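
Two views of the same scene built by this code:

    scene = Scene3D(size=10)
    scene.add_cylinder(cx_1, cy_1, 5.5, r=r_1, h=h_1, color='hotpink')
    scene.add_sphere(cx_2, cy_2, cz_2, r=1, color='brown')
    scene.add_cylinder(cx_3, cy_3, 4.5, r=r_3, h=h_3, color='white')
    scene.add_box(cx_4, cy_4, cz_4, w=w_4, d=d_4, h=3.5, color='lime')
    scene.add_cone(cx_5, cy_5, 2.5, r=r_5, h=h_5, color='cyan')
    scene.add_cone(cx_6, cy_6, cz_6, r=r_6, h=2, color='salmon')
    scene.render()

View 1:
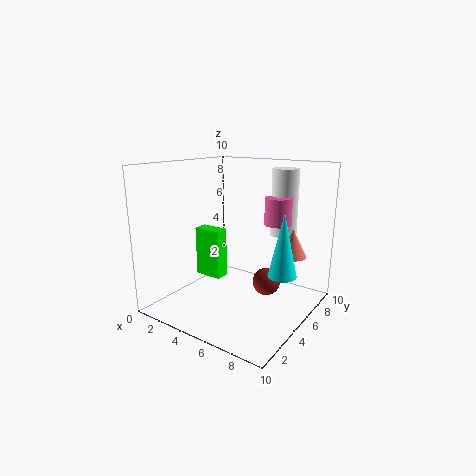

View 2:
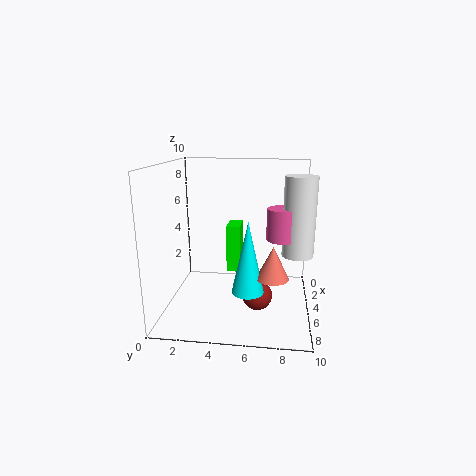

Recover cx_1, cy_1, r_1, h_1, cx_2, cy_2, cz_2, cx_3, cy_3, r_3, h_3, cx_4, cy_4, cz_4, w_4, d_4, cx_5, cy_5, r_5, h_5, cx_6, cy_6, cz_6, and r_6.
cx_1 = 6.5, cy_1 = 8, r_1 = 1, h_1 = 2, cx_2 = 6.5, cy_2 = 6.5, cz_2 = 1.5, cx_3 = 6.5, cy_3 = 9, r_3 = 1, h_3 = 5, cx_4 = 2, cy_4 = 4, cz_4 = 2, w_4 = 2, d_4 = 1, cx_5 = 8, cy_5 = 6, r_5 = 1, h_5 = 4.5, cx_6 = 8, cy_6 = 7.5, cz_6 = 3.5, r_6 = 1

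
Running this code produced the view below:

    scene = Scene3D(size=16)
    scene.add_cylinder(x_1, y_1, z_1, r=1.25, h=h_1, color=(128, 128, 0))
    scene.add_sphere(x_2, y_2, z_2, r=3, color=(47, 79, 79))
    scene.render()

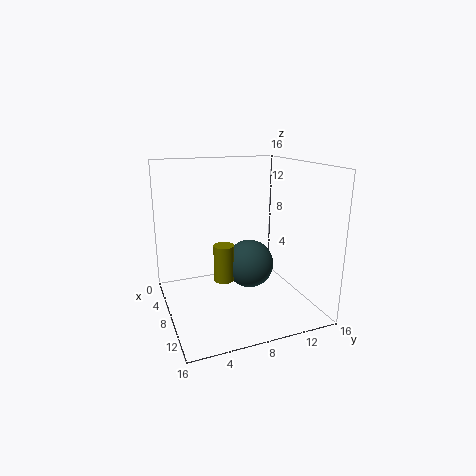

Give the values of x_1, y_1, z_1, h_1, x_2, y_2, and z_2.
x_1 = 5.25, y_1 = 7.25, z_1 = 1.75, h_1 = 4.5, x_2 = 5, y_2 = 10.75, z_2 = 3.25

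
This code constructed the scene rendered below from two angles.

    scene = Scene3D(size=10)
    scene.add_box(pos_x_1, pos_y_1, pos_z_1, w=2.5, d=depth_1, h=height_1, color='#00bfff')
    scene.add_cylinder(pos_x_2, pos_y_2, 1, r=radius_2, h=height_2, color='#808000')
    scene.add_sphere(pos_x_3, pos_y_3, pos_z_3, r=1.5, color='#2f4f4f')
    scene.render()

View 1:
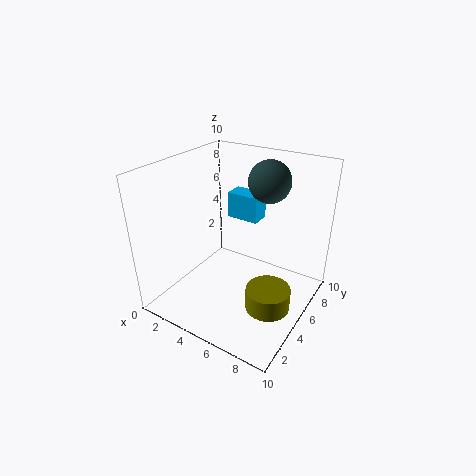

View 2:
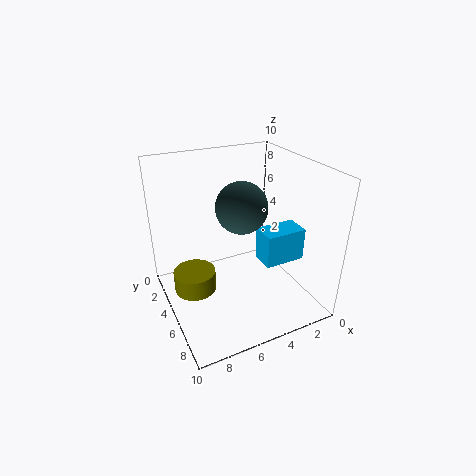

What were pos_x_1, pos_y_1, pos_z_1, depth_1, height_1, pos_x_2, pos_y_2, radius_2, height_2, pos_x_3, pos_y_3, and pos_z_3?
pos_x_1 = 2.5, pos_y_1 = 7.5, pos_z_1 = 5, depth_1 = 1.5, height_1 = 2, pos_x_2 = 8, pos_y_2 = 4, radius_2 = 1.5, height_2 = 1.5, pos_x_3 = 6, pos_y_3 = 7.5, pos_z_3 = 8.5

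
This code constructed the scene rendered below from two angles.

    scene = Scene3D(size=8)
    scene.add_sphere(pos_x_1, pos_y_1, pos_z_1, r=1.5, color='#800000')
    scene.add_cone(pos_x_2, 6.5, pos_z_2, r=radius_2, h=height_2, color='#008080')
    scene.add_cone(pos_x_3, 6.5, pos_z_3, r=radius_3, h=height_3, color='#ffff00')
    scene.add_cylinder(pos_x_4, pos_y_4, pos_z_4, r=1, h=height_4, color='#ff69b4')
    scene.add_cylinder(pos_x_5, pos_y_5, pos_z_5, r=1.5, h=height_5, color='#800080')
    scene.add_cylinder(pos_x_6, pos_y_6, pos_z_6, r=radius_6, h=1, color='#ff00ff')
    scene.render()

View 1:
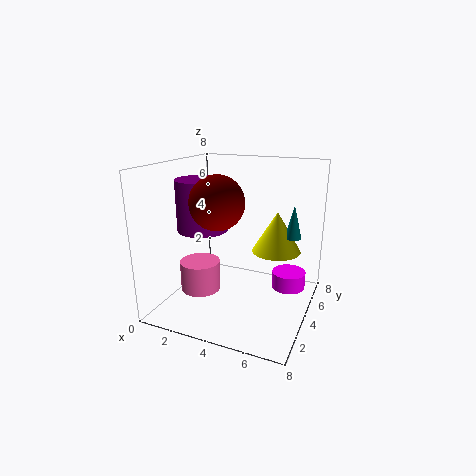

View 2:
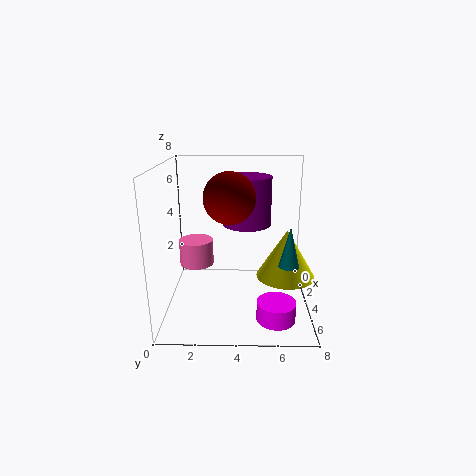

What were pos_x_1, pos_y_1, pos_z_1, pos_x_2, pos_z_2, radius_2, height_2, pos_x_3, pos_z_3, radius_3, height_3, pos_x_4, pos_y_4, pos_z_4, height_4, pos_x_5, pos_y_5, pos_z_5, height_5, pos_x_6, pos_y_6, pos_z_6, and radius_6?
pos_x_1 = 3
pos_y_1 = 3.5
pos_z_1 = 6
pos_x_2 = 6.5
pos_z_2 = 3.5
radius_2 = 0.5
height_2 = 2
pos_x_3 = 5.5
pos_z_3 = 2.5
radius_3 = 1.5
height_3 = 2.5
pos_x_4 = 3
pos_y_4 = 1.5
pos_z_4 = 2
height_4 = 1.5
pos_x_5 = 1.5
pos_y_5 = 4.5
pos_z_5 = 4
height_5 = 3
pos_x_6 = 6.5
pos_y_6 = 6
pos_z_6 = 0.5
radius_6 = 1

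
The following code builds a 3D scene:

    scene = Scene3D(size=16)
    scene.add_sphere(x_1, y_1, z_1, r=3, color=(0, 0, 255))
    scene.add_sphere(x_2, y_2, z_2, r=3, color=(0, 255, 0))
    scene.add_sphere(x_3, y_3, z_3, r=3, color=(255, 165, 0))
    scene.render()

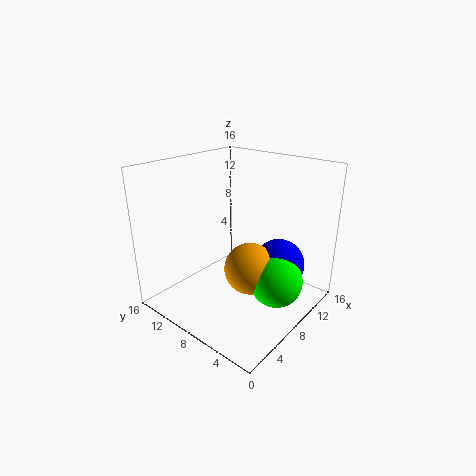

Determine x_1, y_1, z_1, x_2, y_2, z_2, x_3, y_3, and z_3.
x_1 = 12; y_1 = 5; z_1 = 4; x_2 = 10; y_2 = 4; z_2 = 3; x_3 = 9; y_3 = 7; z_3 = 4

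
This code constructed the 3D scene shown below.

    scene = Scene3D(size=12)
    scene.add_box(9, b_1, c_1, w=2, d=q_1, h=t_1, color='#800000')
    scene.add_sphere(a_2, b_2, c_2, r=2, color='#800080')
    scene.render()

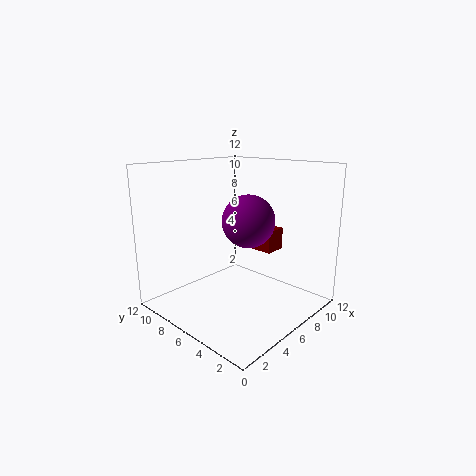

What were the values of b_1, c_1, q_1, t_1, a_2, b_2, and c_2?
b_1 = 5; c_1 = 4; q_1 = 2; t_1 = 2; a_2 = 5; b_2 = 4; c_2 = 8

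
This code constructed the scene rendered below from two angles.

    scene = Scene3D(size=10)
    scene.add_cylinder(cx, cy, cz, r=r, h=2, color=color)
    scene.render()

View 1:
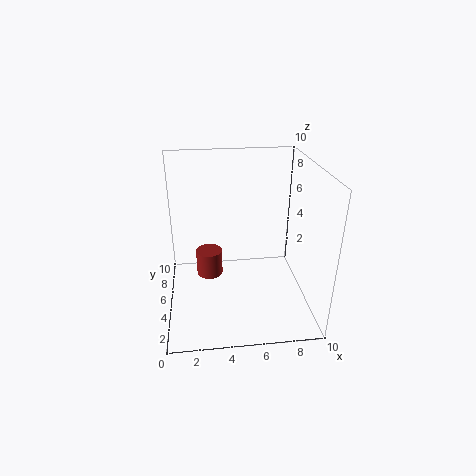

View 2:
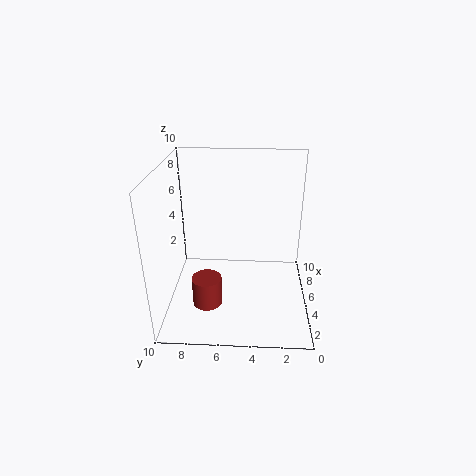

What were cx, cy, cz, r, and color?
cx = 3; cy = 7; cz = 1; r = 1; color = 'brown'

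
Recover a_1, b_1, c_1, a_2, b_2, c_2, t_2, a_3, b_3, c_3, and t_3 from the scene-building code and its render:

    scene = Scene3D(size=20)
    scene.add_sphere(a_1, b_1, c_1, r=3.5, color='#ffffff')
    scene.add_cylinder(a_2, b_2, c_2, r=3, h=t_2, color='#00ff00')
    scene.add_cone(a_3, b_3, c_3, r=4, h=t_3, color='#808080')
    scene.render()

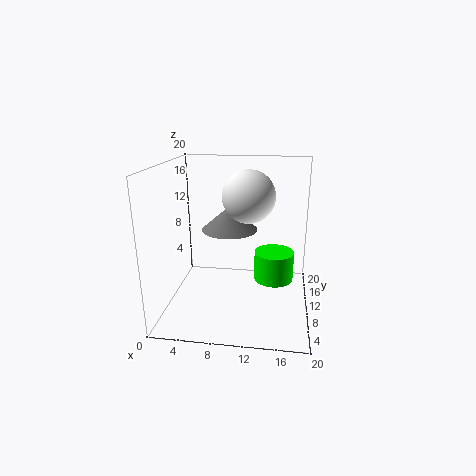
a_1 = 11.5
b_1 = 9.5
c_1 = 16
a_2 = 15
b_2 = 14
c_2 = 2
t_2 = 4.5
a_3 = 8.5
b_3 = 12
c_3 = 10.5
t_3 = 3.5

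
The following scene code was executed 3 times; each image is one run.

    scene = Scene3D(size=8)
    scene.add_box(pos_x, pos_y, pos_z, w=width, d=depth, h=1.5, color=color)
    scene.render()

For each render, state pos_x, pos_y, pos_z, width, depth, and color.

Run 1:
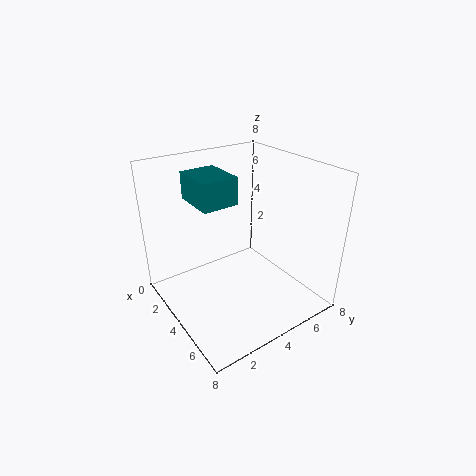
pos_x = 1.5; pos_y = 2; pos_z = 6; width = 2.5; depth = 2; color = 'teal'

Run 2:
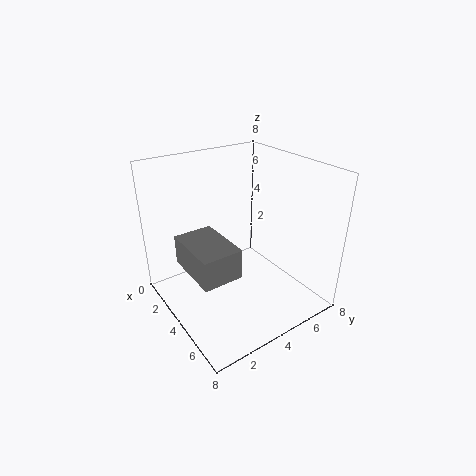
pos_x = 3.5; pos_y = 0.5; pos_z = 3.5; width = 3; depth = 2; color = 'gray'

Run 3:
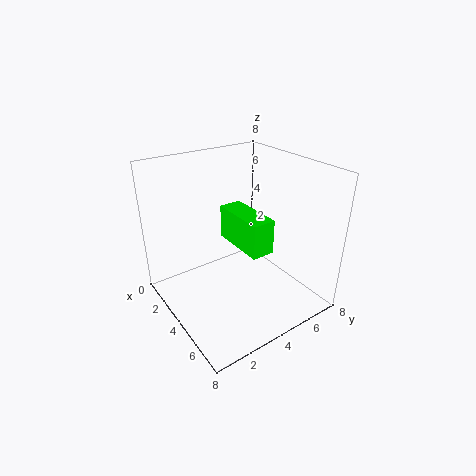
pos_x = 5.5; pos_y = 2; pos_z = 5.5; width = 2.5; depth = 1; color = 'lime'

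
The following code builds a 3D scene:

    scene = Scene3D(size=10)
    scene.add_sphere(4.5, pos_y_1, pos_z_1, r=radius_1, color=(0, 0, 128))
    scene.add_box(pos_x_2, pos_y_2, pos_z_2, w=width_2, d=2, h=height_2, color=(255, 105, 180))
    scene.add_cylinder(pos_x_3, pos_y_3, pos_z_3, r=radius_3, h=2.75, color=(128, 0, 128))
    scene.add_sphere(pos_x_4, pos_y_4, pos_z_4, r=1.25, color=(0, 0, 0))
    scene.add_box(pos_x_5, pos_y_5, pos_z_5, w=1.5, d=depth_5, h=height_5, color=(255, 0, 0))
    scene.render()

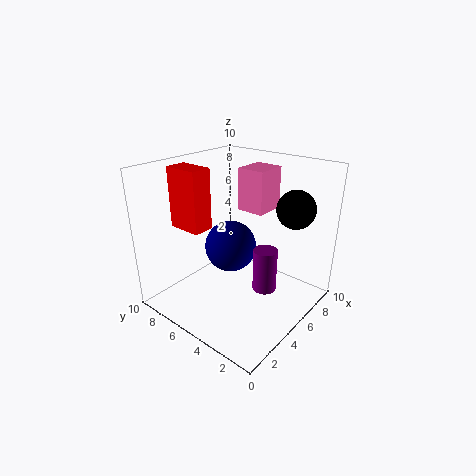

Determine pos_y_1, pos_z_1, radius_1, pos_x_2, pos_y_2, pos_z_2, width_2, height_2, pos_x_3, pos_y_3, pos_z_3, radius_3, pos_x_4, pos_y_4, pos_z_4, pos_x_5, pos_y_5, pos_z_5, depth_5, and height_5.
pos_y_1 = 5.25, pos_z_1 = 4.5, radius_1 = 1.75, pos_x_2 = 6.25, pos_y_2 = 4, pos_z_2 = 6.5, width_2 = 2.25, height_2 = 3, pos_x_3 = 4, pos_y_3 = 2, pos_z_3 = 2.75, radius_3 = 0.75, pos_x_4 = 6.5, pos_y_4 = 1.5, pos_z_4 = 7.5, pos_x_5 = 2.75, pos_y_5 = 6.75, pos_z_5 = 5.5, depth_5 = 2.5, height_5 = 4.25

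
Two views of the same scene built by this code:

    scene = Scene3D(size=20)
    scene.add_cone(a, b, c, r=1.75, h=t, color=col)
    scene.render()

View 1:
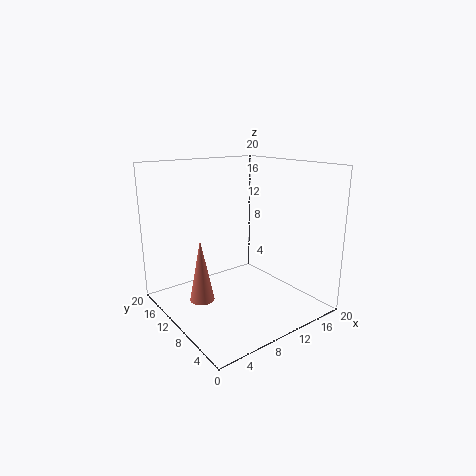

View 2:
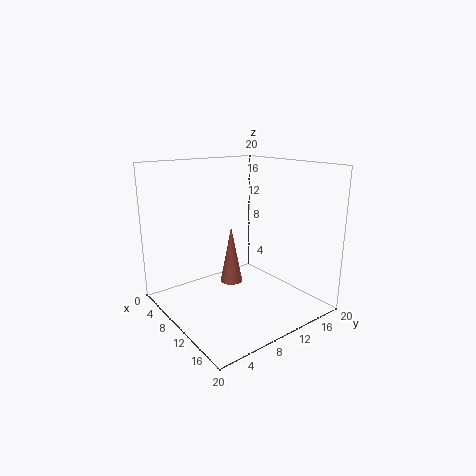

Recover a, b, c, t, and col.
a = 5.25; b = 12.25; c = 1; t = 9; col = 'salmon'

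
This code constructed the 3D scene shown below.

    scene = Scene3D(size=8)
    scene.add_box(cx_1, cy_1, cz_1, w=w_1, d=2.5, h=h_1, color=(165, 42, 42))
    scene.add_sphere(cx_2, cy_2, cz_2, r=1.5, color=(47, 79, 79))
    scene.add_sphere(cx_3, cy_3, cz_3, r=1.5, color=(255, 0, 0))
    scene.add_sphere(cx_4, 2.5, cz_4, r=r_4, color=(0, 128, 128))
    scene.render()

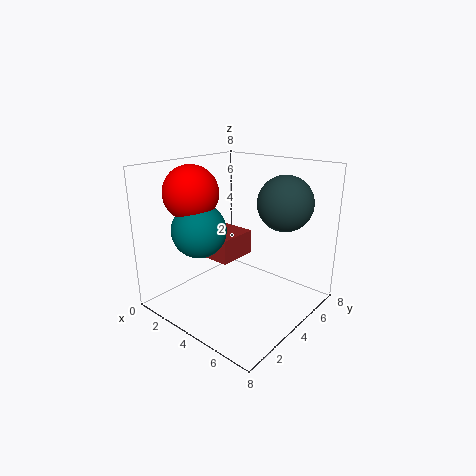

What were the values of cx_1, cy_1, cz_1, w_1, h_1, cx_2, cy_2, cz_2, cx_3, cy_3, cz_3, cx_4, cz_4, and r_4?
cx_1 = 0.5
cy_1 = 4
cz_1 = 2
w_1 = 2.5
h_1 = 1.5
cx_2 = 6
cy_2 = 5.5
cz_2 = 6
cx_3 = 2
cy_3 = 2.5
cz_3 = 6.5
cx_4 = 2.5
cz_4 = 4.5
r_4 = 1.5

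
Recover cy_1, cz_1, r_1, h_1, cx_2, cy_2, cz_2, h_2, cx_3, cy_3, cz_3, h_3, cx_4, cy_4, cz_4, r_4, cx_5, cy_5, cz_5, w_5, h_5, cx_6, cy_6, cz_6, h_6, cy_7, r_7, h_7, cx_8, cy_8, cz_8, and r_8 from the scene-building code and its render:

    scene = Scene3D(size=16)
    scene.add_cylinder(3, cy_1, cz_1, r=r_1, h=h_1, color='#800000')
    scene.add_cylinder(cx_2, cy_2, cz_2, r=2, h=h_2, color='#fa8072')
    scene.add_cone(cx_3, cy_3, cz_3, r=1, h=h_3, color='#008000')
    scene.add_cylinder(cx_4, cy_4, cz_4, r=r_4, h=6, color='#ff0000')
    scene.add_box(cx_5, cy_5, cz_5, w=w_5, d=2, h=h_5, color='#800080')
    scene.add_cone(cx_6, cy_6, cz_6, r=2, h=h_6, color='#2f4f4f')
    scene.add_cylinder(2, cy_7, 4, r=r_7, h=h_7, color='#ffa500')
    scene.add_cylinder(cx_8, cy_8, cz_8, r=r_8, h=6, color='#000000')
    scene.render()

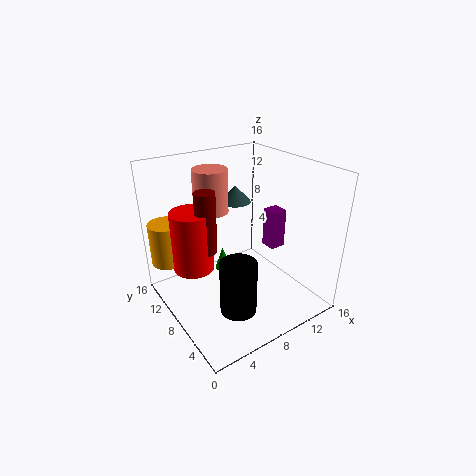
cy_1 = 6
cz_1 = 9
r_1 = 1
h_1 = 6
cx_2 = 7
cy_2 = 12
cz_2 = 10
h_2 = 5
cx_3 = 9
cy_3 = 13
cz_3 = 1
h_3 = 3
cx_4 = 2
cy_4 = 7
cz_4 = 7
r_4 = 2
cx_5 = 14
cy_5 = 9
cz_5 = 4
w_5 = 2
h_5 = 5
cx_6 = 11
cy_6 = 13
cz_6 = 10
h_6 = 2
cy_7 = 14
r_7 = 2
h_7 = 5
cx_8 = 6
cy_8 = 5
cz_8 = 1
r_8 = 2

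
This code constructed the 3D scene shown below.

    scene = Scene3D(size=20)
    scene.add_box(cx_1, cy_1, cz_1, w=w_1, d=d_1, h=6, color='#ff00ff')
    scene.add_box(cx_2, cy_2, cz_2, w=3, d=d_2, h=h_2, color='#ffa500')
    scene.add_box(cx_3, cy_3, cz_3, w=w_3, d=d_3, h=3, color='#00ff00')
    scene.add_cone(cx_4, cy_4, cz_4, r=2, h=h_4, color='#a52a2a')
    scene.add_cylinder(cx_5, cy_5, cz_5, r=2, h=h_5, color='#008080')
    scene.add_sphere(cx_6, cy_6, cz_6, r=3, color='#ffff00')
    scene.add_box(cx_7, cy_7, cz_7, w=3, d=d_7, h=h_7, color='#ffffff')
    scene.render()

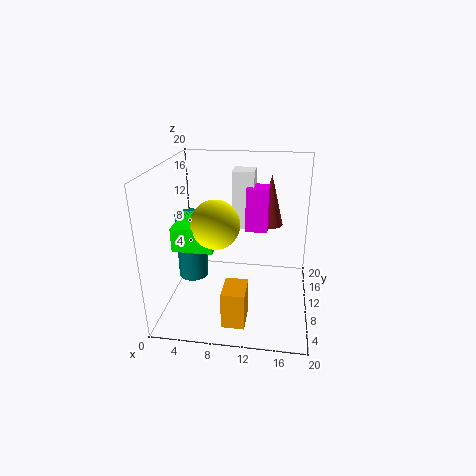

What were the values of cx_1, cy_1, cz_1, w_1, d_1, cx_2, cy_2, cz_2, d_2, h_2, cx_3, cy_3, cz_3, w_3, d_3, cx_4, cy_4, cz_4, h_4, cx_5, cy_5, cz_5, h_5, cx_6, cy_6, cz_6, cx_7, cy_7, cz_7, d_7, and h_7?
cx_1 = 11; cy_1 = 10; cz_1 = 11; w_1 = 3; d_1 = 3; cx_2 = 9; cy_2 = 2; cz_2 = 1; d_2 = 4; h_2 = 5; cx_3 = 3; cy_3 = 3; cz_3 = 11; w_3 = 5; d_3 = 6; cx_4 = 14; cy_4 = 18; cz_4 = 9; h_4 = 8; cx_5 = 4; cy_5 = 8; cz_5 = 5; h_5 = 9; cx_6 = 8; cy_6 = 5; cz_6 = 14; cx_7 = 9; cy_7 = 11; cz_7 = 11; d_7 = 3; h_7 = 8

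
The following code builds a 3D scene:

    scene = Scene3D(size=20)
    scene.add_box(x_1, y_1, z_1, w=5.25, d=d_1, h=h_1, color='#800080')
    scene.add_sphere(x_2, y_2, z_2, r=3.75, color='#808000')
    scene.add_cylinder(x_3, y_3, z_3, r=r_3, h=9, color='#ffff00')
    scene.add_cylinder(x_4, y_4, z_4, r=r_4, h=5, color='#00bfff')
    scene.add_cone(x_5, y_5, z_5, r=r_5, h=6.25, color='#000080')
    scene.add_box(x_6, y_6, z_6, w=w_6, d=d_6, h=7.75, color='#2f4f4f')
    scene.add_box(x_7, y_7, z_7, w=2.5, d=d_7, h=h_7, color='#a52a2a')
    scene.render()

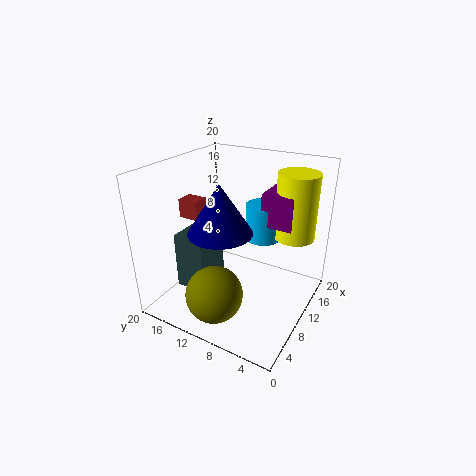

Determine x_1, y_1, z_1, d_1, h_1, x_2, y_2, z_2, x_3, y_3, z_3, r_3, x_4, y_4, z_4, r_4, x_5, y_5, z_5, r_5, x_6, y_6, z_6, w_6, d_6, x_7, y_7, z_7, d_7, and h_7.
x_1 = 10.75, y_1 = 2.75, z_1 = 12.25, d_1 = 4.25, h_1 = 4.5, x_2 = 3.75, y_2 = 10, z_2 = 4.5, x_3 = 13.75, y_3 = 3.25, z_3 = 10.25, r_3 = 2.75, x_4 = 12.75, y_4 = 7.5, z_4 = 9.5, r_4 = 2.5, x_5 = 5.25, y_5 = 9.75, z_5 = 13, r_5 = 4, x_6 = 4, y_6 = 12, z_6 = 3.75, w_6 = 5.25, d_6 = 4.25, x_7 = 9, y_7 = 16.25, z_7 = 11.5, d_7 = 3, h_7 = 2.75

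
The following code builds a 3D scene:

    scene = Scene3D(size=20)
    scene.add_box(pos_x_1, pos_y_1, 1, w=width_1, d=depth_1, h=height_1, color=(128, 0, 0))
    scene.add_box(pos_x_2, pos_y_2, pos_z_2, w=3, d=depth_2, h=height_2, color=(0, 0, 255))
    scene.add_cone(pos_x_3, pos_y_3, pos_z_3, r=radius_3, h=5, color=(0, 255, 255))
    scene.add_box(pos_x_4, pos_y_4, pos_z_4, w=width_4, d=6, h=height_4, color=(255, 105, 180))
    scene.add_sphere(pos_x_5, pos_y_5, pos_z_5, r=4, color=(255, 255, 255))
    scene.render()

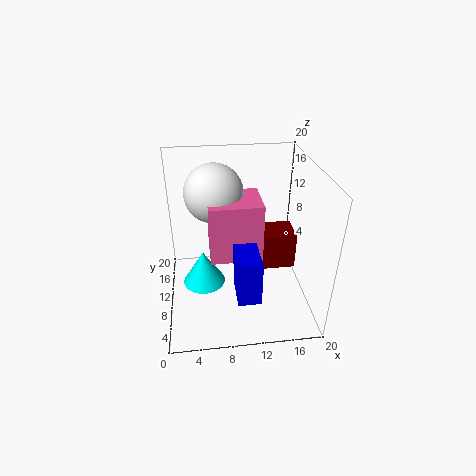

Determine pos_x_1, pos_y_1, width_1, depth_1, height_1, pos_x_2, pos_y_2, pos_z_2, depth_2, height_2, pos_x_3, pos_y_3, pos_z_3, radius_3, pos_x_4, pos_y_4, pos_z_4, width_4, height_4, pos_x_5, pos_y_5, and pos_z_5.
pos_x_1 = 14, pos_y_1 = 14, width_1 = 6, depth_1 = 5, height_1 = 6, pos_x_2 = 9, pos_y_2 = 2, pos_z_2 = 5, depth_2 = 5, height_2 = 6, pos_x_3 = 5, pos_y_3 = 10, pos_z_3 = 3, radius_3 = 3, pos_x_4 = 6, pos_y_4 = 7, pos_z_4 = 8, width_4 = 7, height_4 = 8, pos_x_5 = 7, pos_y_5 = 12, pos_z_5 = 16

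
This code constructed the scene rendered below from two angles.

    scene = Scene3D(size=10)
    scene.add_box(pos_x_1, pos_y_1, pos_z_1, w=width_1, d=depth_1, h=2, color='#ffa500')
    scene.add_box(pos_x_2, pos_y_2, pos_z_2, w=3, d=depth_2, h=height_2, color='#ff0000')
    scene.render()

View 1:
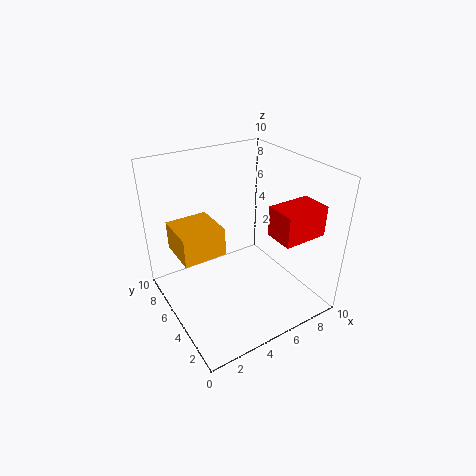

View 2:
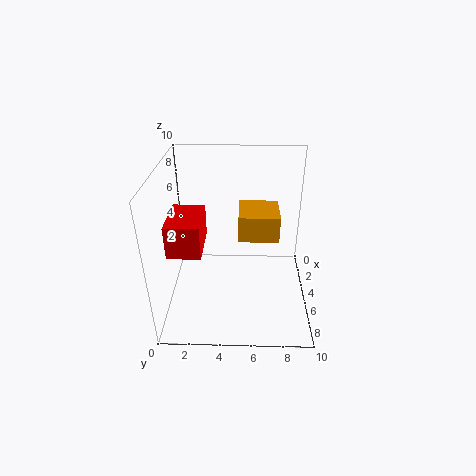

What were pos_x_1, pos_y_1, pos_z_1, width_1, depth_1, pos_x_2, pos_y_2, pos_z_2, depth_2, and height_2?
pos_x_1 = 1, pos_y_1 = 5, pos_z_1 = 4, width_1 = 3, depth_1 = 3, pos_x_2 = 6, pos_y_2 = 1, pos_z_2 = 6, depth_2 = 2, height_2 = 2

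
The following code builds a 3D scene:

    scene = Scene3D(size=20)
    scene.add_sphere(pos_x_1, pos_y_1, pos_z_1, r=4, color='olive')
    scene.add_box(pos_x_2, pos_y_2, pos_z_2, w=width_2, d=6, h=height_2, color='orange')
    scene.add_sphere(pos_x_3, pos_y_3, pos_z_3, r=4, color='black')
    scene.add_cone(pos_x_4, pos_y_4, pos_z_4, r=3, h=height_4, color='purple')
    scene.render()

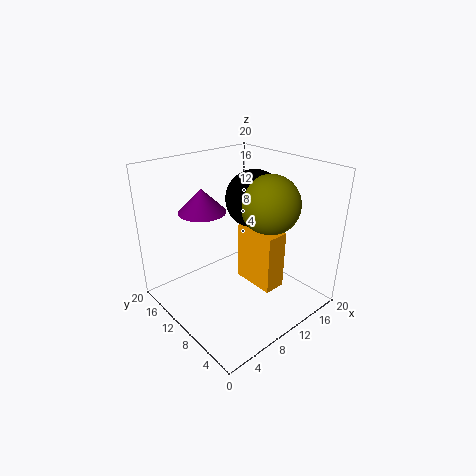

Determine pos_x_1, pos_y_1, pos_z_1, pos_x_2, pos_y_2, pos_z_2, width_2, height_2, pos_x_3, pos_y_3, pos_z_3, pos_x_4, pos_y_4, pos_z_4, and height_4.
pos_x_1 = 13; pos_y_1 = 7; pos_z_1 = 15; pos_x_2 = 10; pos_y_2 = 4; pos_z_2 = 4; width_2 = 3; height_2 = 8; pos_x_3 = 13; pos_y_3 = 10; pos_z_3 = 15; pos_x_4 = 5; pos_y_4 = 11; pos_z_4 = 15; height_4 = 3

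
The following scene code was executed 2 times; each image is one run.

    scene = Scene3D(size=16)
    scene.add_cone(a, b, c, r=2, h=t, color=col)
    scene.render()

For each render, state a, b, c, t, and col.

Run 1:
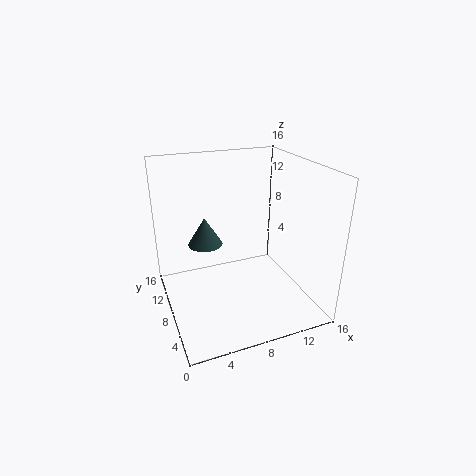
a = 5; b = 10.75; c = 6.5; t = 3.25; col = 'darkslategray'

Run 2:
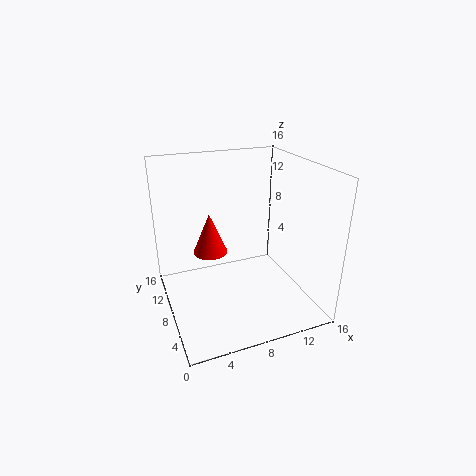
a = 5.5; b = 10.5; c = 5.5; t = 4.75; col = 'red'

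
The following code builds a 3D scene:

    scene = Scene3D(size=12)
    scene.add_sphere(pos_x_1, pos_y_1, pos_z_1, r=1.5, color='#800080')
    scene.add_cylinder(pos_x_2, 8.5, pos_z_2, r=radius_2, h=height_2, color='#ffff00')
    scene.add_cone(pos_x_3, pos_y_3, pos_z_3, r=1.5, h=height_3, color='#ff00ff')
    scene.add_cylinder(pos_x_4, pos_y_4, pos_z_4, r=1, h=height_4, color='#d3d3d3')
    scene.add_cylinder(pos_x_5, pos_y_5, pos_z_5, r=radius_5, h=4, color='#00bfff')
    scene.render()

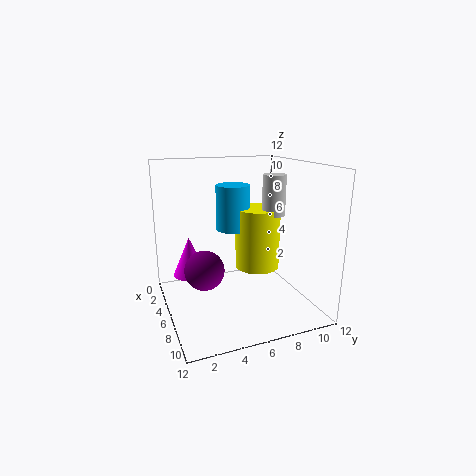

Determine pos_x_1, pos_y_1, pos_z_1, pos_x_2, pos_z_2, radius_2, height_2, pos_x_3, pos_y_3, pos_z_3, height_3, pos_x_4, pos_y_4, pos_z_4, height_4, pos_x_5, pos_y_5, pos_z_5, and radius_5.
pos_x_1 = 8, pos_y_1 = 2.5, pos_z_1 = 4.5, pos_x_2 = 4.5, pos_z_2 = 2.5, radius_2 = 2, height_2 = 5.5, pos_x_3 = 3, pos_y_3 = 2.5, pos_z_3 = 2, height_3 = 3.5, pos_x_4 = 5.5, pos_y_4 = 9.5, pos_z_4 = 7.5, height_4 = 3.5, pos_x_5 = 3.5, pos_y_5 = 6.5, pos_z_5 = 6, radius_5 = 1.5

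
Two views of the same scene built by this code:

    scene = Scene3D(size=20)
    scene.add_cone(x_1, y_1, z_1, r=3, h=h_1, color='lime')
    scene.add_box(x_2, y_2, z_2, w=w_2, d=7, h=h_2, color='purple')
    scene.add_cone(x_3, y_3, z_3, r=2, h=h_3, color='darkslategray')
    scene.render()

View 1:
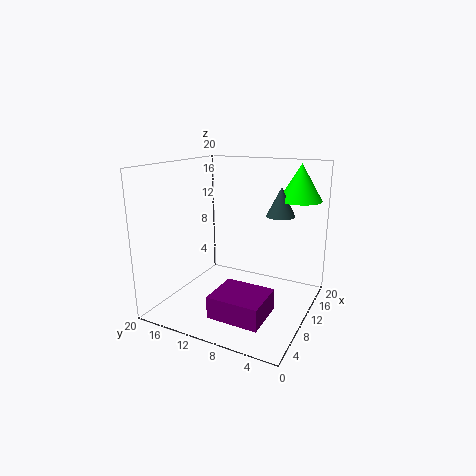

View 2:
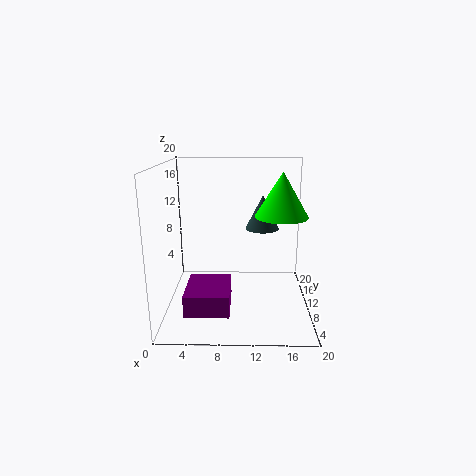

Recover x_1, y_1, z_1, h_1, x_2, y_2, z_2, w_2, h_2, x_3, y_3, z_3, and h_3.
x_1 = 15
y_1 = 3
z_1 = 15
h_1 = 5
x_2 = 3
y_2 = 4
z_2 = 1
w_2 = 6
h_2 = 3
x_3 = 13
y_3 = 5
z_3 = 13
h_3 = 4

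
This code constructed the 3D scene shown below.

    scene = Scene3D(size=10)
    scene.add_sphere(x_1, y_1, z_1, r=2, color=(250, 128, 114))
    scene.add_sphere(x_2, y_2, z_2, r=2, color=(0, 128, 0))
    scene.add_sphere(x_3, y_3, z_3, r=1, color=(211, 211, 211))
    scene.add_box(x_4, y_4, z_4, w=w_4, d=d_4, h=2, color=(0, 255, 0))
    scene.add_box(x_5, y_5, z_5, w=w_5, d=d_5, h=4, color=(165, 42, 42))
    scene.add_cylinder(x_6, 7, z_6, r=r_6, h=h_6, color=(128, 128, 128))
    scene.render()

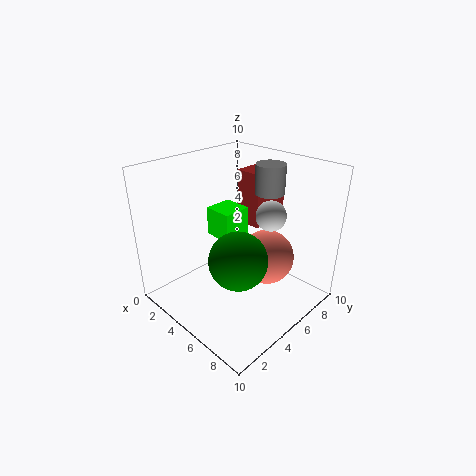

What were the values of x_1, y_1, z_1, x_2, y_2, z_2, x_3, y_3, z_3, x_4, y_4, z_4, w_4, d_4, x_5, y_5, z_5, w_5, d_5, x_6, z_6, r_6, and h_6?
x_1 = 6; y_1 = 7; z_1 = 3; x_2 = 6; y_2 = 4; z_2 = 4; x_3 = 7; y_3 = 6; z_3 = 7; x_4 = 3; y_4 = 4; z_4 = 5; w_4 = 2; d_4 = 2; x_5 = 3; y_5 = 7; z_5 = 5; w_5 = 2; d_5 = 3; x_6 = 6; z_6 = 8; r_6 = 1; h_6 = 2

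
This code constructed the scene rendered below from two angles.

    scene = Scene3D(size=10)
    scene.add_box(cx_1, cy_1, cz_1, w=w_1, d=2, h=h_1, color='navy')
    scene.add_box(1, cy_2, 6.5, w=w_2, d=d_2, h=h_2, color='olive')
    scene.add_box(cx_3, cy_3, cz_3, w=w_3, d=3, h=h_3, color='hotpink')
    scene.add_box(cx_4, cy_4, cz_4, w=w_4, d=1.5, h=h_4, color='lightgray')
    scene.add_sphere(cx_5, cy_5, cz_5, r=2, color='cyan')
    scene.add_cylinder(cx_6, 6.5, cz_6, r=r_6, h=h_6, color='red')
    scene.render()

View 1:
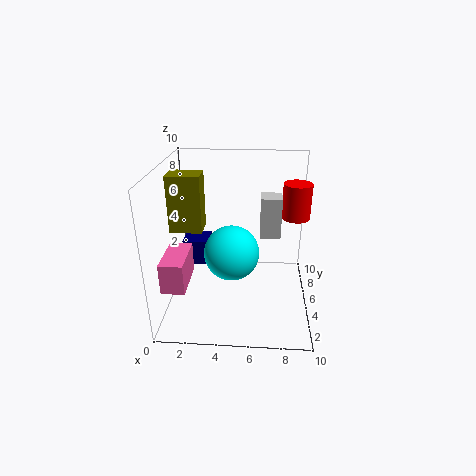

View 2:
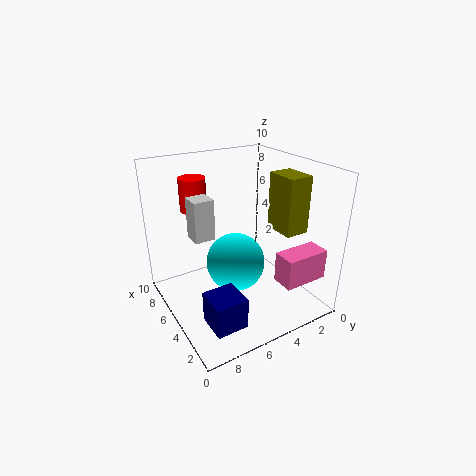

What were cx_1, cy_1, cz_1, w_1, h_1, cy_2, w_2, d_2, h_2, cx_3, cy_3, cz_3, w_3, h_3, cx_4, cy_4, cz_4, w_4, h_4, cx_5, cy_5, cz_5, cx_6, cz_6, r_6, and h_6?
cx_1 = 0.5, cy_1 = 7, cz_1 = 1.5, w_1 = 2, h_1 = 2, cy_2 = 2.5, w_2 = 2, d_2 = 1.5, h_2 = 3.5, cx_3 = 0.5, cy_3 = 1, cz_3 = 3, w_3 = 1.5, h_3 = 2, cx_4 = 6.5, cy_4 = 6, cz_4 = 4.5, w_4 = 1.5, h_4 = 3, cx_5 = 4.5, cy_5 = 5.5, cz_5 = 3.5, cx_6 = 9, cz_6 = 6, r_6 = 1, h_6 = 2.5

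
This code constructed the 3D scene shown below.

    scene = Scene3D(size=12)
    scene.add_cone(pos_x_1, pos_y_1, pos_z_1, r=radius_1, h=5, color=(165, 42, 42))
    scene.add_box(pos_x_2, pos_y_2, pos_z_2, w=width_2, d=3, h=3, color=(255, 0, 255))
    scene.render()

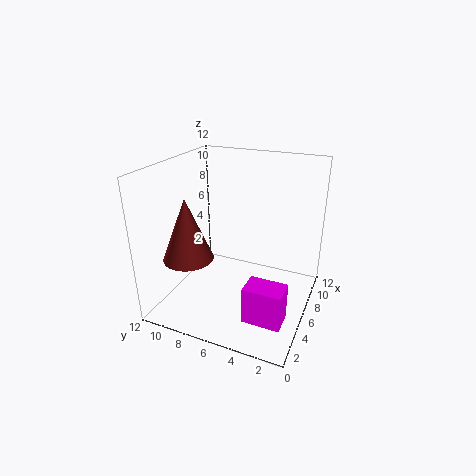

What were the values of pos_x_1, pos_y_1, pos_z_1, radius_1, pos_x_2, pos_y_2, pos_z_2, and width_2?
pos_x_1 = 3
pos_y_1 = 9
pos_z_1 = 5
radius_1 = 2
pos_x_2 = 2
pos_y_2 = 1
pos_z_2 = 1
width_2 = 2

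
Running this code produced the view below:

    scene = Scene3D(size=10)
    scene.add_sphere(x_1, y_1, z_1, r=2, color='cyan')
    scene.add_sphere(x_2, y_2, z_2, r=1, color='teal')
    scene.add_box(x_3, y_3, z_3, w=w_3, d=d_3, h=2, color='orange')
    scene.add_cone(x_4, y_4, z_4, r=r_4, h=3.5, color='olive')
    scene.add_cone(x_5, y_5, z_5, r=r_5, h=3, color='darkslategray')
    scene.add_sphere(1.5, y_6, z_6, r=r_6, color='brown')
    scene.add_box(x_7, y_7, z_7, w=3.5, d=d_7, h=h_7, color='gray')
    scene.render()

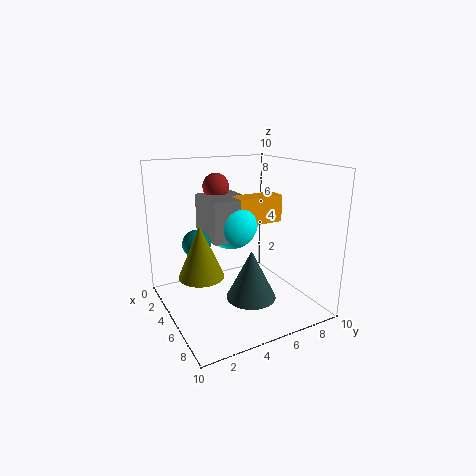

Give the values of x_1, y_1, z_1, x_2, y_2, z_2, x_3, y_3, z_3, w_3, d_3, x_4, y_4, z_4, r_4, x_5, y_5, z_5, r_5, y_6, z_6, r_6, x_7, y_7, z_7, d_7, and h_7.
x_1 = 3
y_1 = 5.5
z_1 = 5.5
x_2 = 3.5
y_2 = 2.5
z_2 = 4.5
x_3 = 3
y_3 = 5.5
z_3 = 5.5
w_3 = 1.5
d_3 = 3.5
x_4 = 5.5
y_4 = 2
z_4 = 3
r_4 = 1.5
x_5 = 8.5
y_5 = 4
z_5 = 2.5
r_5 = 1.5
y_6 = 5
z_6 = 8
r_6 = 1
x_7 = 1
y_7 = 3.5
z_7 = 4.5
d_7 = 3
h_7 = 3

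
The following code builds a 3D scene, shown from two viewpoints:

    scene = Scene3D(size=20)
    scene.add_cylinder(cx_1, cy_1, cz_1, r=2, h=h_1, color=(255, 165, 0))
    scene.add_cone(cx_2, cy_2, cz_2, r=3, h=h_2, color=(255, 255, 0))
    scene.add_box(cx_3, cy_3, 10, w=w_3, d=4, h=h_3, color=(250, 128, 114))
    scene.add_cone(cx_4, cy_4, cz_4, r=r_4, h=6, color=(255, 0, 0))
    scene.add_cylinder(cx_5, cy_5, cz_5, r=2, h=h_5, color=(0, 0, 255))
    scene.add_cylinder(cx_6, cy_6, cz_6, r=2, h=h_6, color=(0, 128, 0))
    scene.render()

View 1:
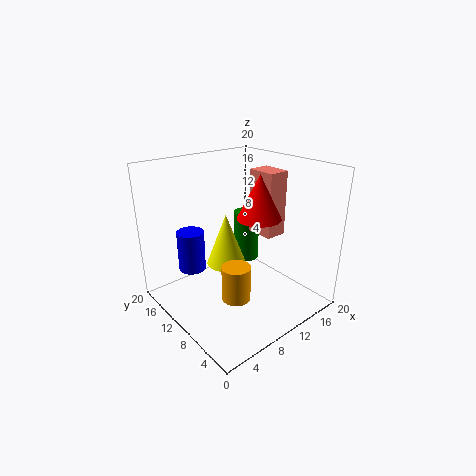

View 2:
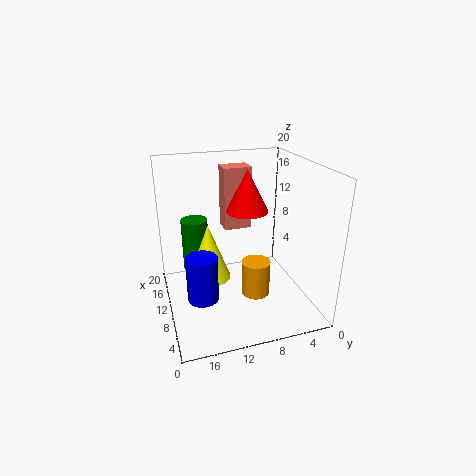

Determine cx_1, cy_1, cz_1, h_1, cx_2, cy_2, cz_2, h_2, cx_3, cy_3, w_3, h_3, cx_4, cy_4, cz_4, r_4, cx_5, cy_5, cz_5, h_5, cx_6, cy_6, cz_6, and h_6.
cx_1 = 8; cy_1 = 8; cz_1 = 2; h_1 = 5; cx_2 = 11; cy_2 = 14; cz_2 = 4; h_2 = 8; cx_3 = 13; cy_3 = 7; w_3 = 3; h_3 = 9; cx_4 = 12; cy_4 = 8; cz_4 = 13; r_4 = 3; cx_5 = 6; cy_5 = 16; cz_5 = 4; h_5 = 6; cx_6 = 16; cy_6 = 15; cz_6 = 3; h_6 = 8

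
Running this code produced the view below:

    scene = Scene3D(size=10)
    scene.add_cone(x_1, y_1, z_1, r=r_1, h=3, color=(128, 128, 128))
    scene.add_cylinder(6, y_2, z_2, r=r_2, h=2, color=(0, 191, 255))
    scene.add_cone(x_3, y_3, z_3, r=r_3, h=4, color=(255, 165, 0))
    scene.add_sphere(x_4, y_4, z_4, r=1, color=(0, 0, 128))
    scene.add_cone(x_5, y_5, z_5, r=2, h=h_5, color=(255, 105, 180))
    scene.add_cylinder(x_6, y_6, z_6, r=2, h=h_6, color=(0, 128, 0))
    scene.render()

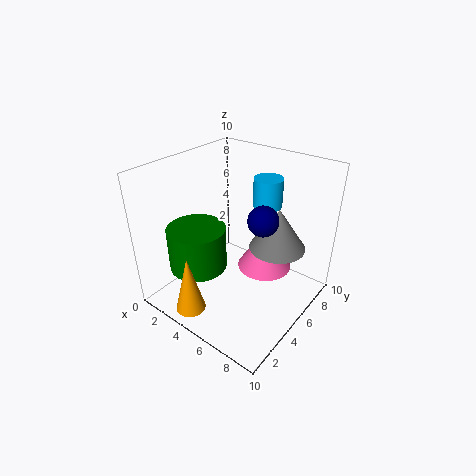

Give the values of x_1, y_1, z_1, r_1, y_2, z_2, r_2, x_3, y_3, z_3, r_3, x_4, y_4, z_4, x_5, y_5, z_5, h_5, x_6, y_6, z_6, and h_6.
x_1 = 7; y_1 = 7; z_1 = 4; r_1 = 2; y_2 = 7; z_2 = 7; r_2 = 1; x_3 = 4; y_3 = 1; z_3 = 1; r_3 = 1; x_4 = 7; y_4 = 5; z_4 = 7; x_5 = 6; y_5 = 7; z_5 = 2; h_5 = 3; x_6 = 3; y_6 = 3; z_6 = 3; h_6 = 3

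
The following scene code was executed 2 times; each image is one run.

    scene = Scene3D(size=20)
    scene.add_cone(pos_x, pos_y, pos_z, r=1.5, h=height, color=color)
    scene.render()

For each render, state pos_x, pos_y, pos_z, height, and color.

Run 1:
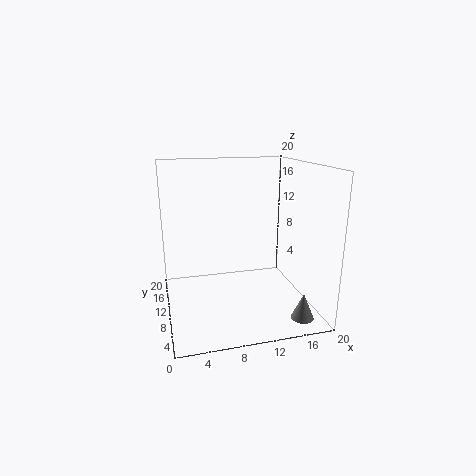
pos_x = 17
pos_y = 3
pos_z = 0.5
height = 3.5
color = 'gray'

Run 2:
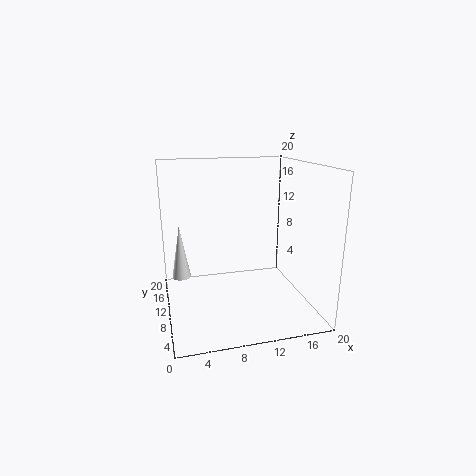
pos_x = 2.5
pos_y = 17.5
pos_z = 1.5
height = 8.5
color = 'white'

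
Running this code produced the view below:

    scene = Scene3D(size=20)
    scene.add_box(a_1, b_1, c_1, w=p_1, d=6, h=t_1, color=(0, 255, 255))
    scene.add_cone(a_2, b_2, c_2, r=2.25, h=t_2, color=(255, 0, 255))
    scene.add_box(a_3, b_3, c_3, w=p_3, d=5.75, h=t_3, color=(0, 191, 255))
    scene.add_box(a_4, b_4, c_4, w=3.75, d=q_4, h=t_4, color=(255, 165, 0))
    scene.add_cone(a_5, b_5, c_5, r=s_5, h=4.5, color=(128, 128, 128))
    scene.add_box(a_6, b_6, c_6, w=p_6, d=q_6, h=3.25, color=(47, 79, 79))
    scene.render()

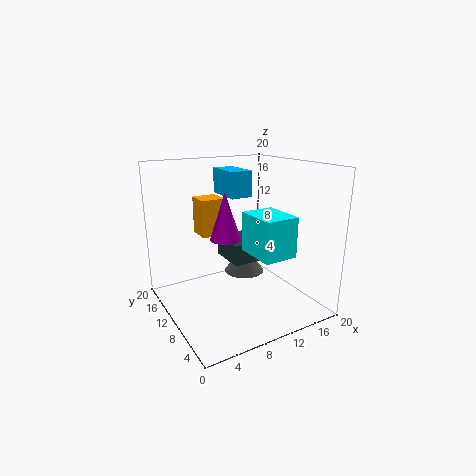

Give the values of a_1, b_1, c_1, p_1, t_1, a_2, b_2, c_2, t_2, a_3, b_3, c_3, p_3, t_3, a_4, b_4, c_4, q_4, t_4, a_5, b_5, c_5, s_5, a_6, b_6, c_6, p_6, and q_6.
a_1 = 10.5
b_1 = 3.75
c_1 = 8.25
p_1 = 4.75
t_1 = 5.5
a_2 = 9.5
b_2 = 12.75
c_2 = 9
t_2 = 7
a_3 = 10.25
b_3 = 12
c_3 = 15
p_3 = 3.25
t_3 = 3.75
a_4 = 7.5
b_4 = 16
c_4 = 8.5
q_4 = 3.75
t_4 = 5.75
a_5 = 14.75
b_5 = 16
c_5 = 1.5
s_5 = 3.25
a_6 = 11
b_6 = 12.25
c_6 = 4.5
p_6 = 6
q_6 = 6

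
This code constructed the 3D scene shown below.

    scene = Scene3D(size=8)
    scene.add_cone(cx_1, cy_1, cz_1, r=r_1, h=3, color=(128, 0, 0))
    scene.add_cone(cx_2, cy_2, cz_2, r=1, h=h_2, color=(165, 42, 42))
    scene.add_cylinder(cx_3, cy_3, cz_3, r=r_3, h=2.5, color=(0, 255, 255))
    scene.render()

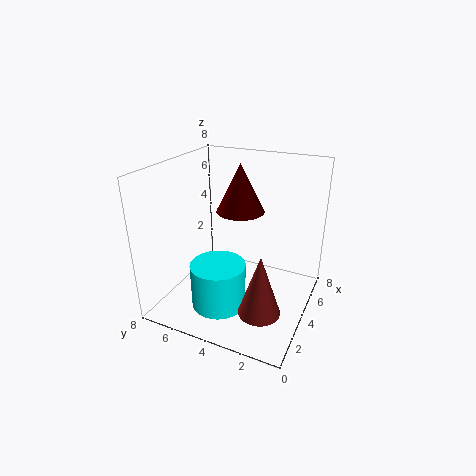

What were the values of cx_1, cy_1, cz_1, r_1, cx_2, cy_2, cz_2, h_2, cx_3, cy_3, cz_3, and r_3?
cx_1 = 6.5, cy_1 = 5, cz_1 = 4.5, r_1 = 1.5, cx_2 = 1, cy_2 = 1.5, cz_2 = 2, h_2 = 3, cx_3 = 2.5, cy_3 = 4.5, cz_3 = 0.5, r_3 = 1.5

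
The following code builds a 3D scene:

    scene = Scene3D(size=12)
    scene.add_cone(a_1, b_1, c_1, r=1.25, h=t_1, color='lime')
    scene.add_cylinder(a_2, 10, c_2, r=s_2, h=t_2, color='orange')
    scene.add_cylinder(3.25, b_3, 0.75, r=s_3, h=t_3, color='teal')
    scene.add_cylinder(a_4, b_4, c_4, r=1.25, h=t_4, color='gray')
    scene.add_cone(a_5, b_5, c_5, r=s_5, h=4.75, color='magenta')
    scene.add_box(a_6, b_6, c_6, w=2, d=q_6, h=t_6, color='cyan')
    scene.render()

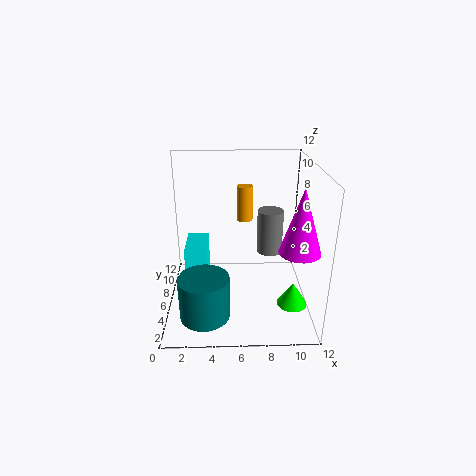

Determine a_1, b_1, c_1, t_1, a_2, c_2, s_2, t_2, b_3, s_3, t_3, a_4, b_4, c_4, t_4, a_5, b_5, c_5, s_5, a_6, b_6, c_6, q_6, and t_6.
a_1 = 10.5, b_1 = 4, c_1 = 0.75, t_1 = 2, a_2 = 6.75, c_2 = 6, s_2 = 0.75, t_2 = 3.25, b_3 = 2.75, s_3 = 2, t_3 = 3.5, a_4 = 9.25, b_4 = 10.25, c_4 = 2.5, t_4 = 4.25, a_5 = 10.25, b_5 = 2, c_5 = 6.75, s_5 = 1.5, a_6 = 1.25, b_6 = 7, c_6 = 1, q_6 = 3.75, t_6 = 3.25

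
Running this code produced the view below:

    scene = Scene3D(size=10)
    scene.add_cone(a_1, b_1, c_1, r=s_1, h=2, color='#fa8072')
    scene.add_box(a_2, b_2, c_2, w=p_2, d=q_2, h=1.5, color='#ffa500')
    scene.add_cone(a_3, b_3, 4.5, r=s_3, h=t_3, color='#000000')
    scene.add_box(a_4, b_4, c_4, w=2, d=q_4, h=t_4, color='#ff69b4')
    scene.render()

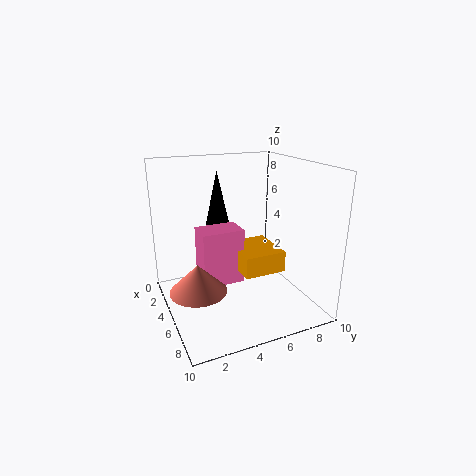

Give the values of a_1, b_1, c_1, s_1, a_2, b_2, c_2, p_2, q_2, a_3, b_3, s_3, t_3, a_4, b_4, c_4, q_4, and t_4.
a_1 = 5
b_1 = 2
c_1 = 1.5
s_1 = 2
a_2 = 3
b_2 = 5
c_2 = 2.5
p_2 = 3.5
q_2 = 3
a_3 = 1
b_3 = 5
s_3 = 1
t_3 = 4.5
a_4 = 3
b_4 = 2.5
c_4 = 1.5
q_4 = 3
t_4 = 4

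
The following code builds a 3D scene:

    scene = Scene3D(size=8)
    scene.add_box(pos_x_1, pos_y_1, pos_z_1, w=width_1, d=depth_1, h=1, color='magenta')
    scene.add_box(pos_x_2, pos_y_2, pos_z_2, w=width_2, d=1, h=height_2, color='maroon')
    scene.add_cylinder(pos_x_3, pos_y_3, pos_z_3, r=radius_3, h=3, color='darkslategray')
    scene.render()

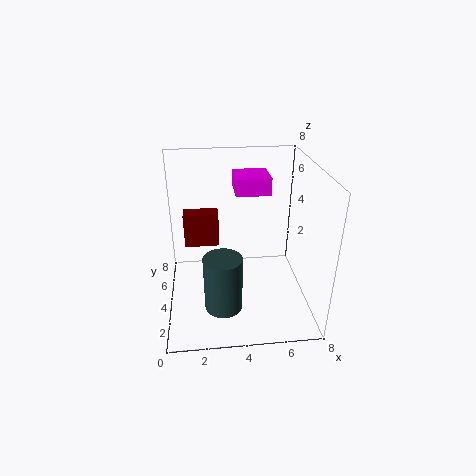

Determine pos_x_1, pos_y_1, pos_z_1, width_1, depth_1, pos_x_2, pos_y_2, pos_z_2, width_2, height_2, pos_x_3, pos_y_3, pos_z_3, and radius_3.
pos_x_1 = 4, pos_y_1 = 5, pos_z_1 = 6, width_1 = 2, depth_1 = 2, pos_x_2 = 1, pos_y_2 = 5, pos_z_2 = 3, width_2 = 2, height_2 = 2, pos_x_3 = 3, pos_y_3 = 2, pos_z_3 = 1, radius_3 = 1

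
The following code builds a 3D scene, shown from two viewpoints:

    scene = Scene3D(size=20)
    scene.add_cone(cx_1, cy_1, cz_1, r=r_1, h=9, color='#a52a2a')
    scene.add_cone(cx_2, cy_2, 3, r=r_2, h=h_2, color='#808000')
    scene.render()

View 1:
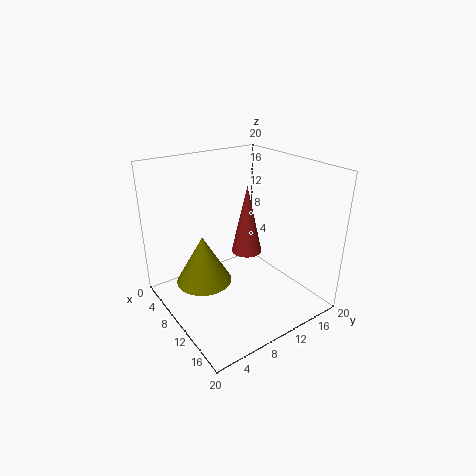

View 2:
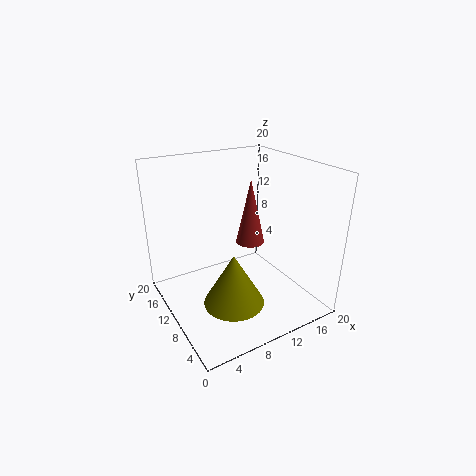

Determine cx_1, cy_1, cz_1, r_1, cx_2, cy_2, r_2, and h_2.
cx_1 = 12; cy_1 = 10; cz_1 = 9; r_1 = 2; cx_2 = 7; cy_2 = 6; r_2 = 4; h_2 = 7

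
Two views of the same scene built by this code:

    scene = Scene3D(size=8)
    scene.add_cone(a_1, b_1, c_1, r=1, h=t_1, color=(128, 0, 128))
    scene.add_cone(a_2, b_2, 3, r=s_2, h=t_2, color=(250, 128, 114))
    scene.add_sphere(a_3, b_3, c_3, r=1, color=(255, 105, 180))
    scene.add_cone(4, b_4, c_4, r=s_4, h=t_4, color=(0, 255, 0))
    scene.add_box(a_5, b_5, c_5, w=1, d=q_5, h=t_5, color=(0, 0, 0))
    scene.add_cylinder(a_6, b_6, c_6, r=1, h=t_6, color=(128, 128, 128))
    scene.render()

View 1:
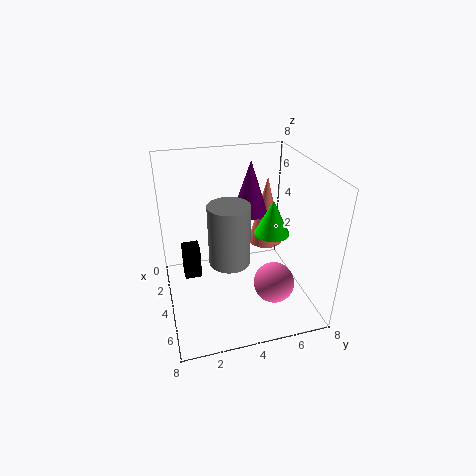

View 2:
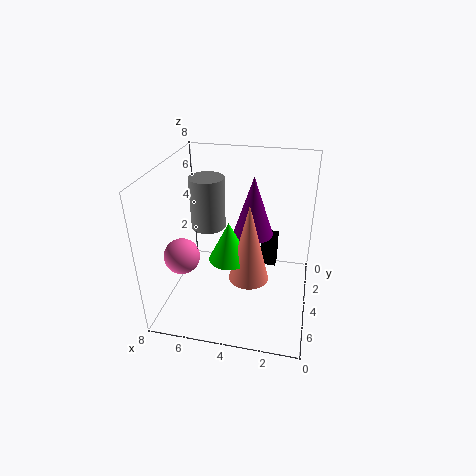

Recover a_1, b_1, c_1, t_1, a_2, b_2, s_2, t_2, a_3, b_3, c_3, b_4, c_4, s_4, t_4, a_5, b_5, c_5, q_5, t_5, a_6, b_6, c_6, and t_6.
a_1 = 3, b_1 = 5, c_1 = 5, t_1 = 3, a_2 = 3, b_2 = 6, s_2 = 1, t_2 = 4, a_3 = 7, b_3 = 5, c_3 = 3, b_4 = 6, c_4 = 4, s_4 = 1, t_4 = 2, a_5 = 2, b_5 = 1, c_5 = 1, q_5 = 1, t_5 = 2, a_6 = 6, b_6 = 3, c_6 = 4, t_6 = 3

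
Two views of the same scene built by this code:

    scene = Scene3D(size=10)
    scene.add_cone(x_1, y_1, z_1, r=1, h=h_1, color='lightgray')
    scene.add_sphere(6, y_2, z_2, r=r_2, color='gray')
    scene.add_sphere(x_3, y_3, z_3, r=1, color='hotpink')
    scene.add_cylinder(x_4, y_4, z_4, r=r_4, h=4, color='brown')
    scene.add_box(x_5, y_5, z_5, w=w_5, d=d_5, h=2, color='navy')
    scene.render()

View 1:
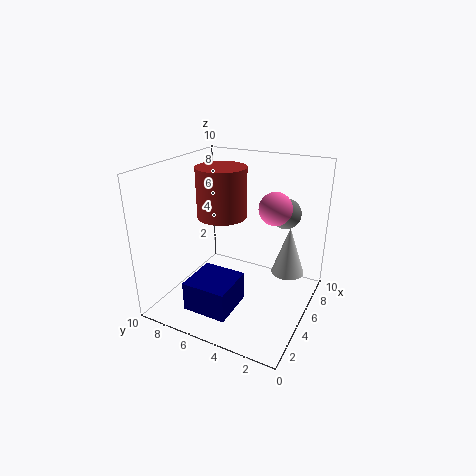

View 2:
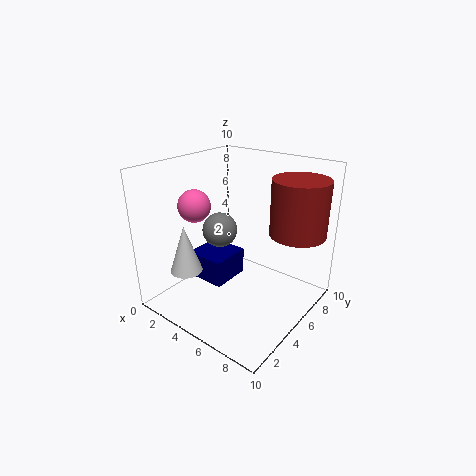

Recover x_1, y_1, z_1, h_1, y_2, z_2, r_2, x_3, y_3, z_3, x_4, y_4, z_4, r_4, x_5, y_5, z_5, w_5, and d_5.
x_1 = 4; y_1 = 1; z_1 = 4; h_1 = 3; y_2 = 2; z_2 = 7; r_2 = 1; x_3 = 4; y_3 = 2; z_3 = 8; x_4 = 8; y_4 = 8; z_4 = 5; r_4 = 2; x_5 = 1; y_5 = 4; z_5 = 1; w_5 = 3; d_5 = 3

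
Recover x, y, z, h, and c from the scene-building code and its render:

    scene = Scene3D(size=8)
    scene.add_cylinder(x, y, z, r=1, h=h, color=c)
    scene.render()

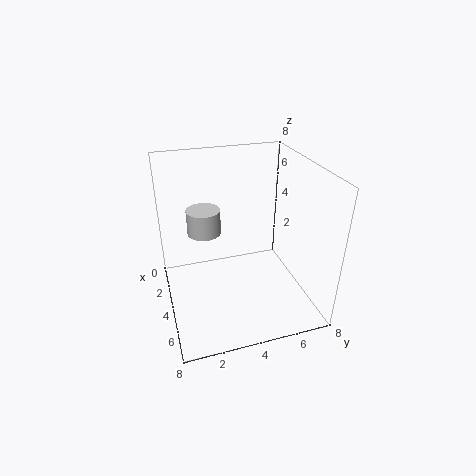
x = 2, y = 2.5, z = 3.5, h = 1.5, c = 'lightgray'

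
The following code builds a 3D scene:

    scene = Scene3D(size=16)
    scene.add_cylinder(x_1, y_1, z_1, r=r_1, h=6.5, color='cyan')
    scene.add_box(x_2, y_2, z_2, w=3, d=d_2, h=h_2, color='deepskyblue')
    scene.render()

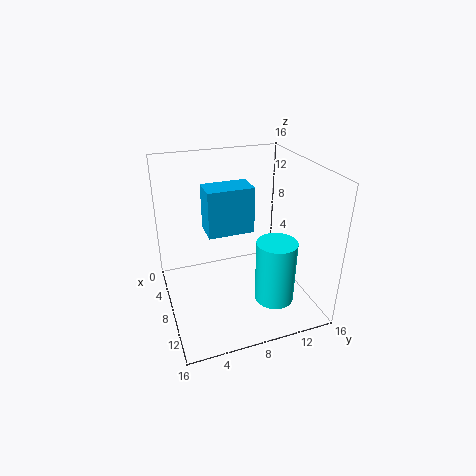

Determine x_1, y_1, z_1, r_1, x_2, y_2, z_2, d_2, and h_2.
x_1 = 13.5
y_1 = 10
z_1 = 3.5
r_1 = 2
x_2 = 6
y_2 = 4.5
z_2 = 9
d_2 = 5
h_2 = 5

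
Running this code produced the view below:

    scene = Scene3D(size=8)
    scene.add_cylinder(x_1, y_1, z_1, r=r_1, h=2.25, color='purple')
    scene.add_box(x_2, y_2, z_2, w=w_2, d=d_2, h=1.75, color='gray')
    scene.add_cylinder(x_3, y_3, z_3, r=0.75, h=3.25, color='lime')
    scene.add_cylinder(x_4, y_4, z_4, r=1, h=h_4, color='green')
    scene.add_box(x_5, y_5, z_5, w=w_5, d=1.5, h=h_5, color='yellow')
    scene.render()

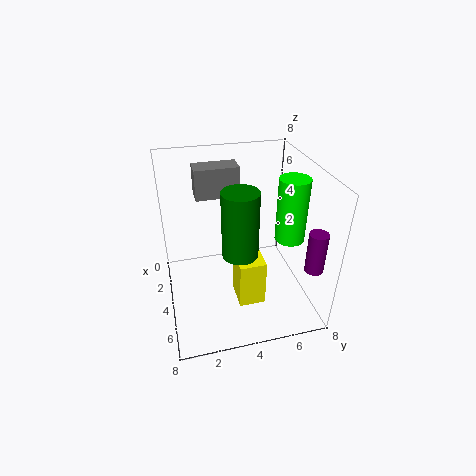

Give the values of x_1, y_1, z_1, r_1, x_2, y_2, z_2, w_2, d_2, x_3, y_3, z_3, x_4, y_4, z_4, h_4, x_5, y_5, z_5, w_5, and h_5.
x_1 = 6.5, y_1 = 7.5, z_1 = 3, r_1 = 0.5, x_2 = 1.25, y_2 = 2, z_2 = 5.75, w_2 = 1.25, d_2 = 2.5, x_3 = 5.75, y_3 = 6.25, z_3 = 4.75, x_4 = 4.5, y_4 = 4, z_4 = 3.25, h_4 = 3.75, x_5 = 3.75, y_5 = 3.75, z_5 = 0.25, w_5 = 1.75, h_5 = 2.75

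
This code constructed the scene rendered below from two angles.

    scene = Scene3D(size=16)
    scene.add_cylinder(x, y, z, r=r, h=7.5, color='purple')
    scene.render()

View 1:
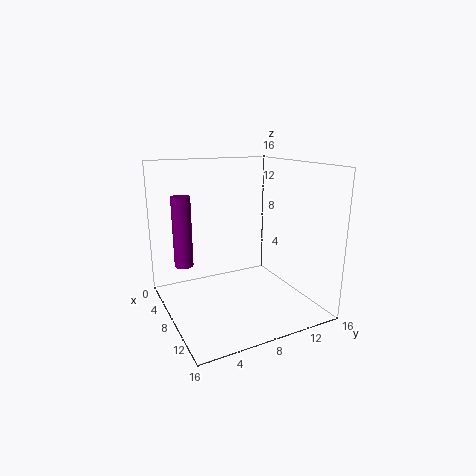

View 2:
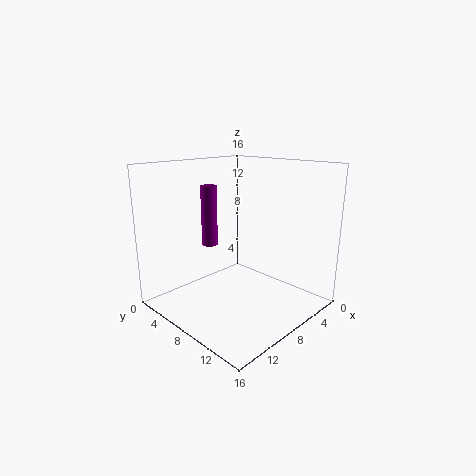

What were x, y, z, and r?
x = 7, y = 2, z = 5.5, r = 1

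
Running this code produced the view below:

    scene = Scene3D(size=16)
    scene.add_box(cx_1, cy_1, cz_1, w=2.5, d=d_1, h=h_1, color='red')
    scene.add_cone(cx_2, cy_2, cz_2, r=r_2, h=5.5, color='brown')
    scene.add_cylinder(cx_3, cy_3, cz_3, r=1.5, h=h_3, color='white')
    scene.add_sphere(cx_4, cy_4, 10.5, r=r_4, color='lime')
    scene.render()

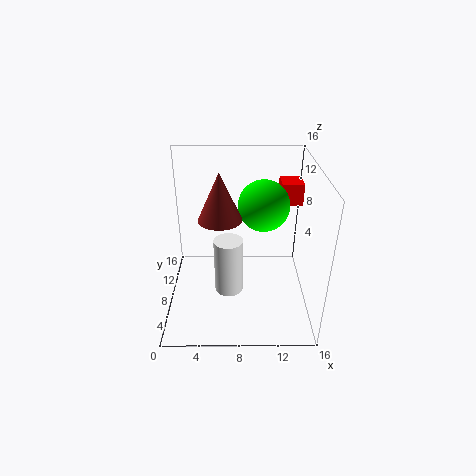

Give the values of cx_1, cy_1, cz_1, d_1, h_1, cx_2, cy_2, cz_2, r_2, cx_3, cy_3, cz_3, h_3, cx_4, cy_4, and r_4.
cx_1 = 13; cy_1 = 11; cz_1 = 10.5; d_1 = 3; h_1 = 2.5; cx_2 = 6; cy_2 = 9.5; cz_2 = 9.5; r_2 = 2.5; cx_3 = 7; cy_3 = 5; cz_3 = 3.5; h_3 = 6; cx_4 = 11; cy_4 = 11; r_4 = 3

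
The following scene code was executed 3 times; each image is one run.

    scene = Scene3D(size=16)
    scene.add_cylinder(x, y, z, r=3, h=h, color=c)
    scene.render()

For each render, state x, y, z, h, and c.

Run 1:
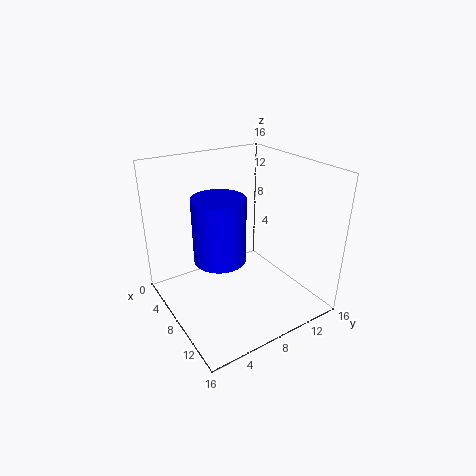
x = 6.5
y = 6.5
z = 5
h = 7.5
c = 'blue'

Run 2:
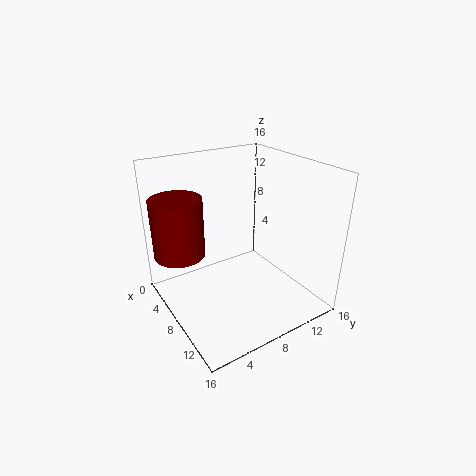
x = 3
y = 3
z = 5
h = 7
c = 'maroon'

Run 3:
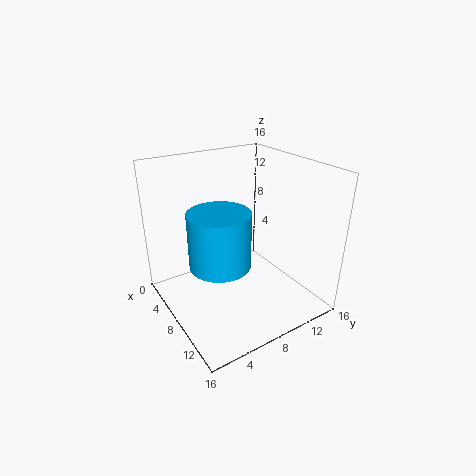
x = 11
y = 4
z = 7.5
h = 5.5
c = 'deepskyblue'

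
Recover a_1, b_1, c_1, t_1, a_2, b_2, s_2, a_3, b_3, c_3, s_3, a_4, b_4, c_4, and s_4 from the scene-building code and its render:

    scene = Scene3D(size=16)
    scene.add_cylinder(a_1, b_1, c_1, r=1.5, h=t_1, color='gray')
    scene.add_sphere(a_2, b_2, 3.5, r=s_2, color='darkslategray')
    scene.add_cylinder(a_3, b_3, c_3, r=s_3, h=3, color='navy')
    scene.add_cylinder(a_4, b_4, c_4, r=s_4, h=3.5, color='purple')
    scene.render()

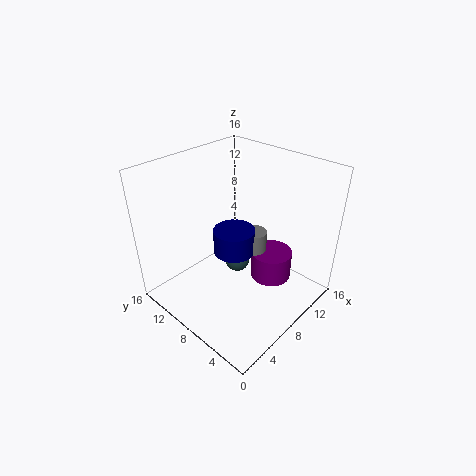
a_1 = 11.5, b_1 = 8.5, c_1 = 4.5, t_1 = 2.5, a_2 = 9.5, b_2 = 9.5, s_2 = 1.5, a_3 = 9.5, b_3 = 10, c_3 = 4.5, s_3 = 2.5, a_4 = 12.5, b_4 = 6.5, c_4 = 1, s_4 = 2.5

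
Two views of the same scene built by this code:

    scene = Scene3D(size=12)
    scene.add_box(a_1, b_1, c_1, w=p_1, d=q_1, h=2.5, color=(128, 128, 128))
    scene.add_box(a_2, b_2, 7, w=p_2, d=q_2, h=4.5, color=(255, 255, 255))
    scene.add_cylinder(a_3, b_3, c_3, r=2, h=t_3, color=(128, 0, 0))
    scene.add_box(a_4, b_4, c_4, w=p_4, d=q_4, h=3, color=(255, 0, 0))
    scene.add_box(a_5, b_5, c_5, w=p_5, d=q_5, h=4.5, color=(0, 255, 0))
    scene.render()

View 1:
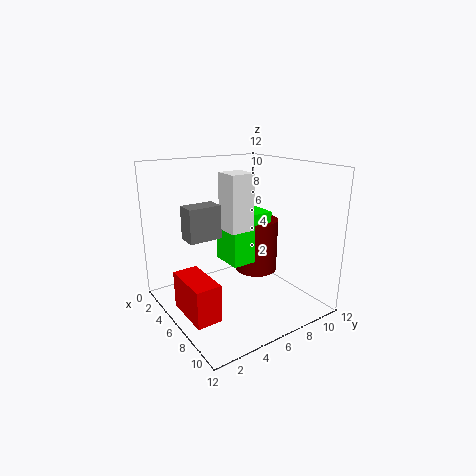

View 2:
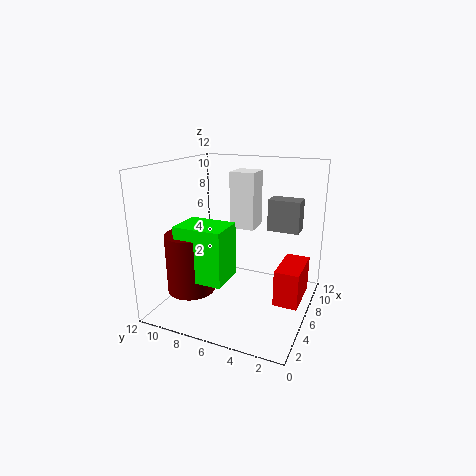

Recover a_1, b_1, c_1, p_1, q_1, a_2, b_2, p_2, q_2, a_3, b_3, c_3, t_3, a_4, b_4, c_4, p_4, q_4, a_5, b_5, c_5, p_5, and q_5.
a_1 = 6
b_1 = 1
c_1 = 7
p_1 = 1.5
q_1 = 2.5
a_2 = 5.5
b_2 = 4.5
p_2 = 2
q_2 = 2
a_3 = 4
b_3 = 9.5
c_3 = 1.5
t_3 = 5
a_4 = 5
b_4 = 0.5
c_4 = 1
p_4 = 4
q_4 = 2
a_5 = 2.5
b_5 = 6
c_5 = 3
p_5 = 3
q_5 = 4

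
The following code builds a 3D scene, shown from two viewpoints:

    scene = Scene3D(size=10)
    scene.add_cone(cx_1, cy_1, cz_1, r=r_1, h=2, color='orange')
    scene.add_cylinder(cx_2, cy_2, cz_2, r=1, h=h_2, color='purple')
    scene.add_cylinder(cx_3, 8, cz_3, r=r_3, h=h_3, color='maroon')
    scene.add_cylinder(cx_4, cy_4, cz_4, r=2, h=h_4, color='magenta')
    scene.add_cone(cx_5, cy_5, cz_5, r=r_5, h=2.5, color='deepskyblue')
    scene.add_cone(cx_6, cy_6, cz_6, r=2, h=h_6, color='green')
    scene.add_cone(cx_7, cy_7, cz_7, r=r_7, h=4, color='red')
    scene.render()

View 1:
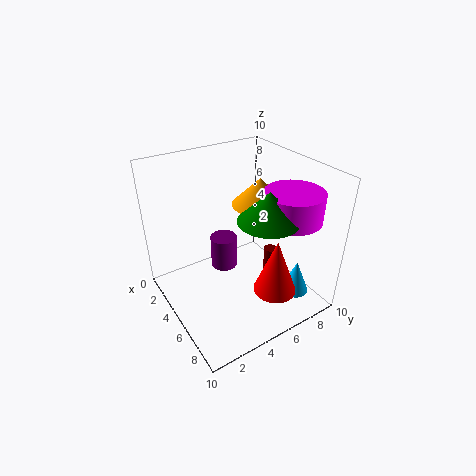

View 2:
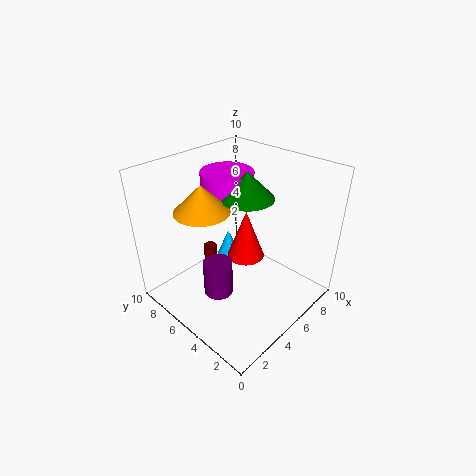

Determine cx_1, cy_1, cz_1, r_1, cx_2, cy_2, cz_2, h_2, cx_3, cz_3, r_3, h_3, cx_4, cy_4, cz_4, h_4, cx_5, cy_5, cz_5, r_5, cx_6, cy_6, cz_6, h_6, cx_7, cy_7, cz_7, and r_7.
cx_1 = 4, cy_1 = 7.5, cz_1 = 6.5, r_1 = 2, cx_2 = 3, cy_2 = 5, cz_2 = 1.5, h_2 = 2.5, cx_3 = 5, cz_3 = 0.5, r_3 = 0.5, h_3 = 2.5, cx_4 = 7, cy_4 = 8, cz_4 = 6.5, h_4 = 2, cx_5 = 7.5, cy_5 = 8.5, cz_5 = 0.5, r_5 = 1, cx_6 = 7, cy_6 = 6, cz_6 = 7, h_6 = 2, cx_7 = 7.5, cy_7 = 6.5, cz_7 = 1.5, r_7 = 1.5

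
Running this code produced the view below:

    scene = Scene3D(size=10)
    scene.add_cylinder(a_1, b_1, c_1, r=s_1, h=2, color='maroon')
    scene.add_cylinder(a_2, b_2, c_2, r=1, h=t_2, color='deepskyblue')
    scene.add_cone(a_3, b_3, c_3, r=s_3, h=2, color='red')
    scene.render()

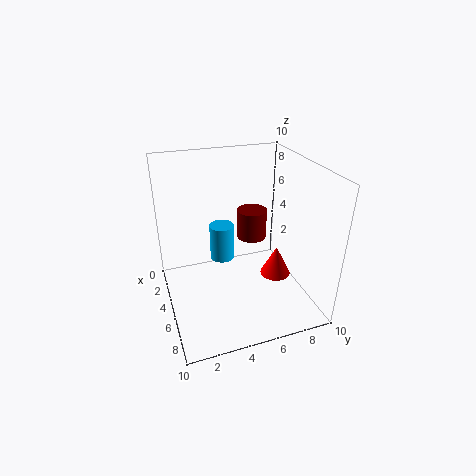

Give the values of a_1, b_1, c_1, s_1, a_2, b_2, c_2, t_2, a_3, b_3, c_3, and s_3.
a_1 = 5; b_1 = 6; c_1 = 5; s_1 = 1; a_2 = 1; b_2 = 5; c_2 = 1; t_2 = 3; a_3 = 7; b_3 = 7; c_3 = 3; s_3 = 1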